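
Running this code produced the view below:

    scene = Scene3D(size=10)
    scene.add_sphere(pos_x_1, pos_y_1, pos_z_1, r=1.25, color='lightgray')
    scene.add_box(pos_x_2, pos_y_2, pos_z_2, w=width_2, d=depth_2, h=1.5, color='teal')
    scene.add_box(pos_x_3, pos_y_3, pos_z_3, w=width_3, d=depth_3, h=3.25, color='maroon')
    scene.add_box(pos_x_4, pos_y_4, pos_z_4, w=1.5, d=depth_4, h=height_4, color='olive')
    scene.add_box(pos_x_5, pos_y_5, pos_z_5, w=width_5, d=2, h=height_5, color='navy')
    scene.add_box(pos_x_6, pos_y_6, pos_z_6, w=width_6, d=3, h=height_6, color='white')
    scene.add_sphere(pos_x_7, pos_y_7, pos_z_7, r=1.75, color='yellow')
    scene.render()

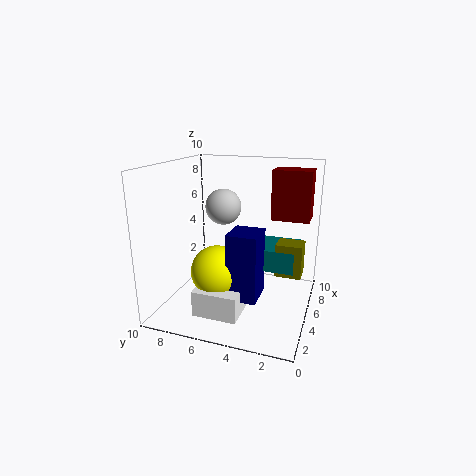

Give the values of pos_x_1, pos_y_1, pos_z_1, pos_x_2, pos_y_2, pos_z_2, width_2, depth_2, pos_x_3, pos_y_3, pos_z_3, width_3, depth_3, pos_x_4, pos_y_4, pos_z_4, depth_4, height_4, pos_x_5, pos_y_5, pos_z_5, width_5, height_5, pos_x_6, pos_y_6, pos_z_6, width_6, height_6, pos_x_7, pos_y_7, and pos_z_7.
pos_x_1 = 5.5
pos_y_1 = 6.25
pos_z_1 = 7
pos_x_2 = 4.5
pos_y_2 = 1
pos_z_2 = 3
width_2 = 3
depth_2 = 3
pos_x_3 = 5
pos_y_3 = 0.25
pos_z_3 = 6.5
width_3 = 1.75
depth_3 = 2.5
pos_x_4 = 4.5
pos_y_4 = 0.5
pos_z_4 = 2.75
depth_4 = 1.75
height_4 = 2.25
pos_x_5 = 2.5
pos_y_5 = 3
pos_z_5 = 1.5
width_5 = 2.25
height_5 = 4.5
pos_x_6 = 1.5
pos_y_6 = 4
pos_z_6 = 0.5
width_6 = 2.25
height_6 = 1.75
pos_x_7 = 3.5
pos_y_7 = 6
pos_z_7 = 3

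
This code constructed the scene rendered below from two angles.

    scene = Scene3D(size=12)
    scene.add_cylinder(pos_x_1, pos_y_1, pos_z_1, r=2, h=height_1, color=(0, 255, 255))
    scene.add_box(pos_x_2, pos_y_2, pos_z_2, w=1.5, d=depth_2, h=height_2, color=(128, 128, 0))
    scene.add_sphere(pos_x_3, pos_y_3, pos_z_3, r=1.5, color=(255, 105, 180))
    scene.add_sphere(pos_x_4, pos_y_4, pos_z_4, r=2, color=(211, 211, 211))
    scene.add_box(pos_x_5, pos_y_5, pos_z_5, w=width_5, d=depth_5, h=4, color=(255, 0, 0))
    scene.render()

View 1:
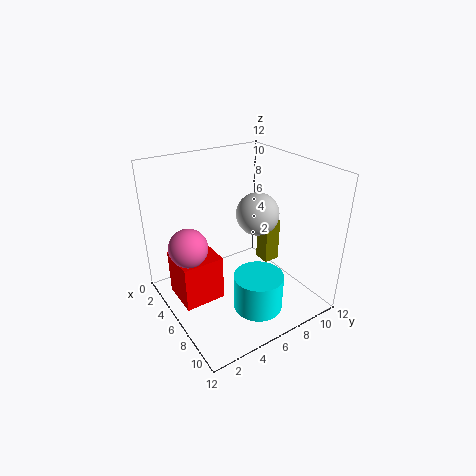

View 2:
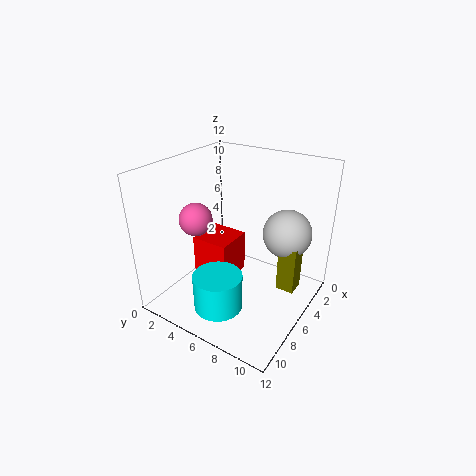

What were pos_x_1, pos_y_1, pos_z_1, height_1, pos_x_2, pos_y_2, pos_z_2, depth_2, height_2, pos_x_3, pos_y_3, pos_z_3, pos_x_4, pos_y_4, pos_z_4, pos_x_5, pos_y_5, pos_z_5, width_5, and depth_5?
pos_x_1 = 9; pos_y_1 = 6; pos_z_1 = 1; height_1 = 3; pos_x_2 = 4; pos_y_2 = 9.5; pos_z_2 = 2; depth_2 = 1.5; height_2 = 4; pos_x_3 = 6; pos_y_3 = 1.5; pos_z_3 = 6.5; pos_x_4 = 4; pos_y_4 = 9.5; pos_z_4 = 6.5; pos_x_5 = 2.5; pos_y_5 = 1; pos_z_5 = 0.5; width_5 = 3.5; depth_5 = 3.5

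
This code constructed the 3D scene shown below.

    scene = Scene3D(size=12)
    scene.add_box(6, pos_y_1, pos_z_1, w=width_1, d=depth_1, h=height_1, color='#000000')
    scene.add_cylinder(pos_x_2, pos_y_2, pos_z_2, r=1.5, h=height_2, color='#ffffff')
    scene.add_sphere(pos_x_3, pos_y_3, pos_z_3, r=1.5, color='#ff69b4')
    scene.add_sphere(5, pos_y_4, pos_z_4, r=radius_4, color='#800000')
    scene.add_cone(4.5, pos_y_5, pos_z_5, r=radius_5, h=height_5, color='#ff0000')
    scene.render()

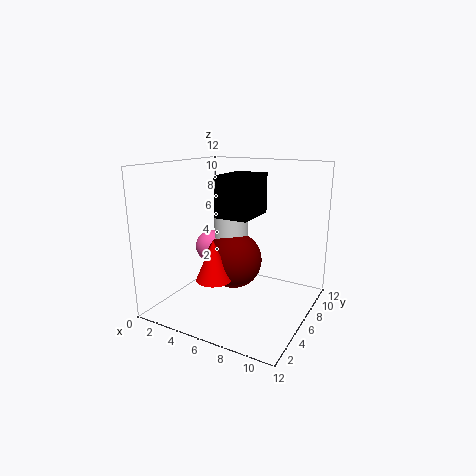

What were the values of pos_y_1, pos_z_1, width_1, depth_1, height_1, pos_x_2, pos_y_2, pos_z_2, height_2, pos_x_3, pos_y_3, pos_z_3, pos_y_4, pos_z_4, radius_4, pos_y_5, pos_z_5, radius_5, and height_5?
pos_y_1 = 2.5; pos_z_1 = 8.5; width_1 = 2.5; depth_1 = 3.5; height_1 = 3; pos_x_2 = 4.5; pos_y_2 = 7.5; pos_z_2 = 5.5; height_2 = 2.5; pos_x_3 = 2; pos_y_3 = 8; pos_z_3 = 4; pos_y_4 = 7; pos_z_4 = 3.5; radius_4 = 2.5; pos_y_5 = 4.5; pos_z_5 = 2.5; radius_5 = 1.5; height_5 = 3.5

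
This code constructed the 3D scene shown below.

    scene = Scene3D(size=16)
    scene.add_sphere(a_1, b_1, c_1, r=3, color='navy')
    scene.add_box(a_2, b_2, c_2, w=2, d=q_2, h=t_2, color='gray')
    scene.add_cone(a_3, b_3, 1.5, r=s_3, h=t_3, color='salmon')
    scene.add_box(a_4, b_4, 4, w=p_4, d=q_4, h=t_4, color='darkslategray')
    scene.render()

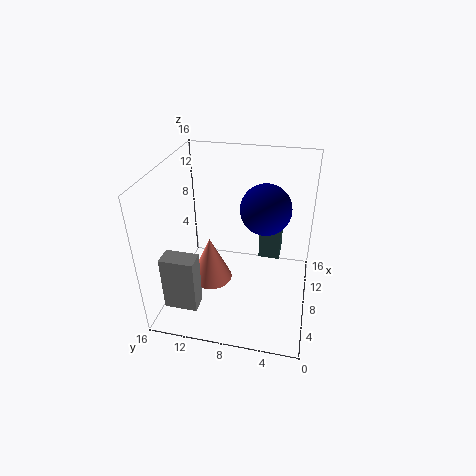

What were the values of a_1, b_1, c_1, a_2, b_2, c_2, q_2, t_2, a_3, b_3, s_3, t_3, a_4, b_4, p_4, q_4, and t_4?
a_1 = 11.5; b_1 = 5.5; c_1 = 10; a_2 = 1.5; b_2 = 11; c_2 = 2.5; q_2 = 3.5; t_2 = 6; a_3 = 8.5; b_3 = 11.5; s_3 = 2.5; t_3 = 5.5; a_4 = 10.5; b_4 = 3.5; p_4 = 3; q_4 = 2.5; t_4 = 5.5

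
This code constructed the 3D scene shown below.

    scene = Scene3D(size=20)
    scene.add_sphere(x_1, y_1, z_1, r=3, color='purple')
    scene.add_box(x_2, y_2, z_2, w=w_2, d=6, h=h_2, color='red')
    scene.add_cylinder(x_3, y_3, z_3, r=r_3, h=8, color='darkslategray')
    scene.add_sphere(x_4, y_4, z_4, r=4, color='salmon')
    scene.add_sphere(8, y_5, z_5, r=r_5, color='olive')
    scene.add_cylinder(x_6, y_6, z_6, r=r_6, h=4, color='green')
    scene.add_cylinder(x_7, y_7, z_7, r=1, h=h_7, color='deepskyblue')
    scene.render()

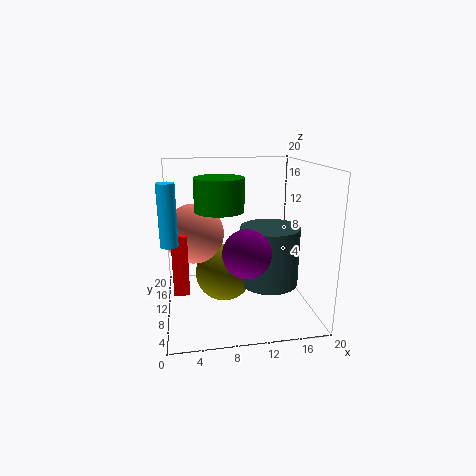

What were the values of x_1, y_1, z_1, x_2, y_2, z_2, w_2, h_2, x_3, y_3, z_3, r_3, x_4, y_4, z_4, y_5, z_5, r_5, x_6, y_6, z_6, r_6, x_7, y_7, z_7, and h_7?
x_1 = 10
y_1 = 4
z_1 = 10
x_2 = 1
y_2 = 6
z_2 = 4
w_2 = 2
h_2 = 8
x_3 = 14
y_3 = 8
z_3 = 4
r_3 = 4
x_4 = 4
y_4 = 10
z_4 = 11
y_5 = 10
z_5 = 5
r_5 = 4
x_6 = 7
y_6 = 6
z_6 = 15
r_6 = 3
x_7 = 1
y_7 = 3
z_7 = 12
h_7 = 7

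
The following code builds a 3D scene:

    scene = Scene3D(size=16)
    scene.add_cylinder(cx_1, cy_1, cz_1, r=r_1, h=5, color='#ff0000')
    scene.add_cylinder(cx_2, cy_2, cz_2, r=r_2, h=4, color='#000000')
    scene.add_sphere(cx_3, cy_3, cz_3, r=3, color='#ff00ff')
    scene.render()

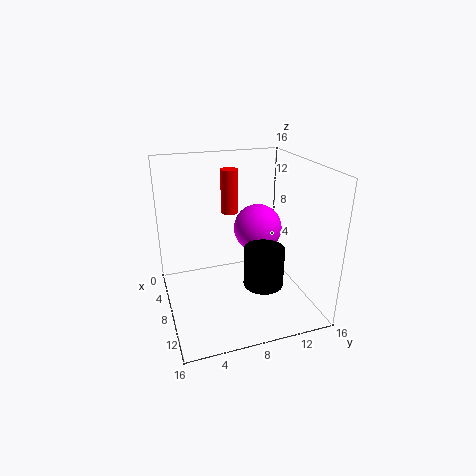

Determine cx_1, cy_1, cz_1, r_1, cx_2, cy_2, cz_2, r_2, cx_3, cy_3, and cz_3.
cx_1 = 5; cy_1 = 8; cz_1 = 10; r_1 = 1; cx_2 = 13; cy_2 = 9; cz_2 = 5; r_2 = 2; cx_3 = 4; cy_3 = 12; cz_3 = 7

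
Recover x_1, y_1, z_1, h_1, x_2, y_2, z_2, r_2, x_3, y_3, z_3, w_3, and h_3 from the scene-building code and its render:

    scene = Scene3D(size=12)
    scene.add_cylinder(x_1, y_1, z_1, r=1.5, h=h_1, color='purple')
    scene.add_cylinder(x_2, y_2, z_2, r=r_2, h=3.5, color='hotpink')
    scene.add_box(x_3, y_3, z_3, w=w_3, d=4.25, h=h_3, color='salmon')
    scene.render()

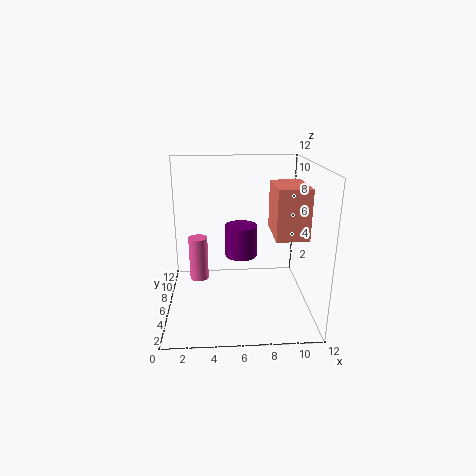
x_1 = 6.5; y_1 = 9.25; z_1 = 3; h_1 = 3; x_2 = 2.75; y_2 = 5; z_2 = 3; r_2 = 0.75; x_3 = 9; y_3 = 4.75; z_3 = 6; w_3 = 2.75; h_3 = 4.25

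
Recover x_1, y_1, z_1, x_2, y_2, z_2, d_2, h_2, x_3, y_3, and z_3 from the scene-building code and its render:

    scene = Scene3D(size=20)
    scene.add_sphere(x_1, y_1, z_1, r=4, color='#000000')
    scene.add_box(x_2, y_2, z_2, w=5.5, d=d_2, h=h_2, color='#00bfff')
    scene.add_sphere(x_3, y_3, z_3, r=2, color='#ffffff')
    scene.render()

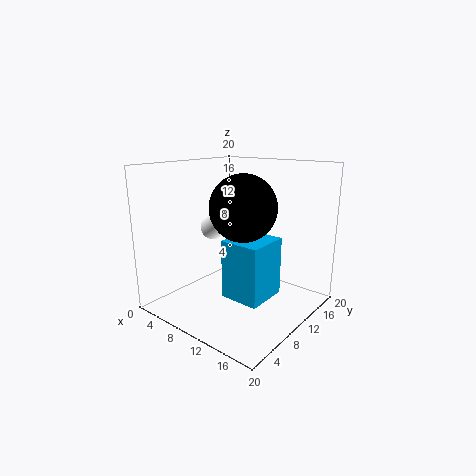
x_1 = 14; y_1 = 6; z_1 = 15.5; x_2 = 10; y_2 = 6.5; z_2 = 2.5; d_2 = 6; h_2 = 8; x_3 = 3.5; y_3 = 12; z_3 = 10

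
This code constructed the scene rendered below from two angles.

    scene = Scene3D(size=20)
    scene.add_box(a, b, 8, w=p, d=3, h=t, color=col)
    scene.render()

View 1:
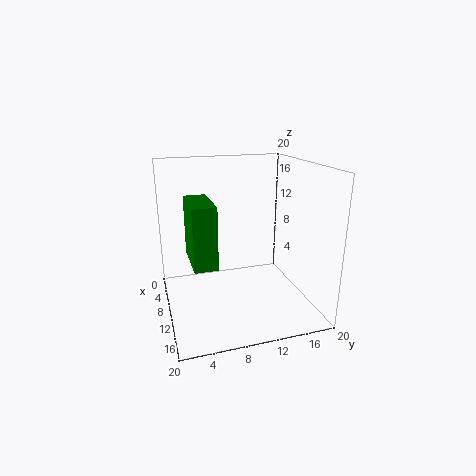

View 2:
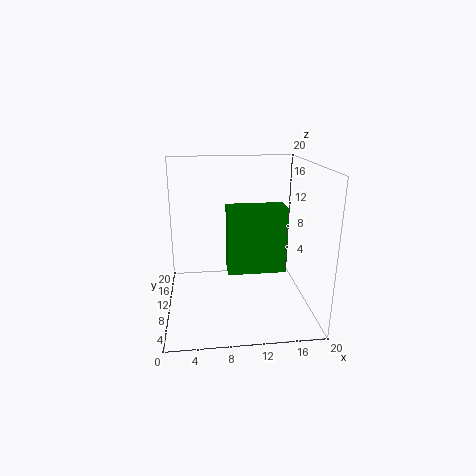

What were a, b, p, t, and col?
a = 8; b = 3; p = 7; t = 8; col = 'green'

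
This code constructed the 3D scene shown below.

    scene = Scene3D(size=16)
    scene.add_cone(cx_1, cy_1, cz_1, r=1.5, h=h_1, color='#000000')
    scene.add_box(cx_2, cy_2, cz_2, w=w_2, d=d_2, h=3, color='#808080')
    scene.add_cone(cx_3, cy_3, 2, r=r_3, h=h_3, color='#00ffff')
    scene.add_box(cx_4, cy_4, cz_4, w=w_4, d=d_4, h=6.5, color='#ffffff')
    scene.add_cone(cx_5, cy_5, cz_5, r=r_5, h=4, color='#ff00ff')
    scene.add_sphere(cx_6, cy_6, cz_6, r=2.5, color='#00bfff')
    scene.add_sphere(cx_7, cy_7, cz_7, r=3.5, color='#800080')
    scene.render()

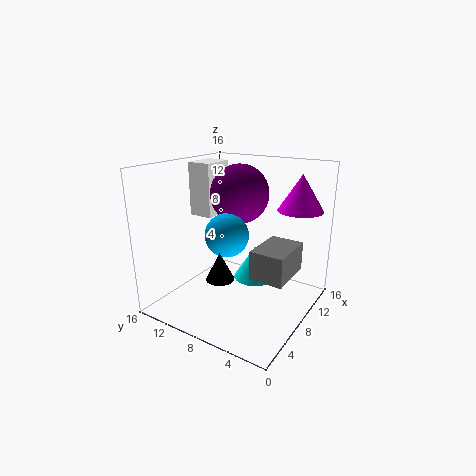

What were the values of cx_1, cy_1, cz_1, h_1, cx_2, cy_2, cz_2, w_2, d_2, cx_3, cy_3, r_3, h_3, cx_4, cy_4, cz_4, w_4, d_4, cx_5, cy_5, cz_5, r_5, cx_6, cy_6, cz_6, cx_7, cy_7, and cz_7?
cx_1 = 4.5, cy_1 = 8, cz_1 = 4.5, h_1 = 3, cx_2 = 4.5, cy_2 = 1, cz_2 = 5.5, w_2 = 5, d_2 = 3.5, cx_3 = 11, cy_3 = 7.5, r_3 = 2.5, h_3 = 4, cx_4 = 9.5, cy_4 = 13, cz_4 = 9, w_4 = 4, d_4 = 3, cx_5 = 12, cy_5 = 2.5, cz_5 = 11, r_5 = 2.5, cx_6 = 8, cy_6 = 9.5, cz_6 = 8, cx_7 = 11.5, cy_7 = 10, cz_7 = 12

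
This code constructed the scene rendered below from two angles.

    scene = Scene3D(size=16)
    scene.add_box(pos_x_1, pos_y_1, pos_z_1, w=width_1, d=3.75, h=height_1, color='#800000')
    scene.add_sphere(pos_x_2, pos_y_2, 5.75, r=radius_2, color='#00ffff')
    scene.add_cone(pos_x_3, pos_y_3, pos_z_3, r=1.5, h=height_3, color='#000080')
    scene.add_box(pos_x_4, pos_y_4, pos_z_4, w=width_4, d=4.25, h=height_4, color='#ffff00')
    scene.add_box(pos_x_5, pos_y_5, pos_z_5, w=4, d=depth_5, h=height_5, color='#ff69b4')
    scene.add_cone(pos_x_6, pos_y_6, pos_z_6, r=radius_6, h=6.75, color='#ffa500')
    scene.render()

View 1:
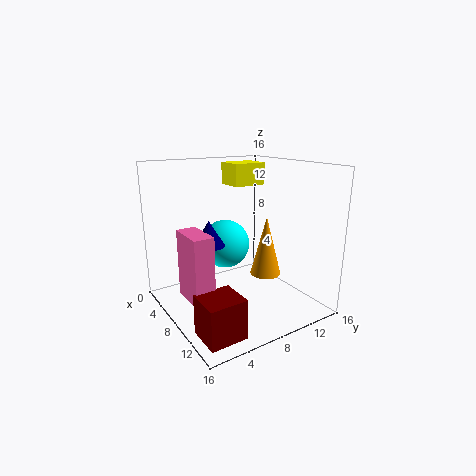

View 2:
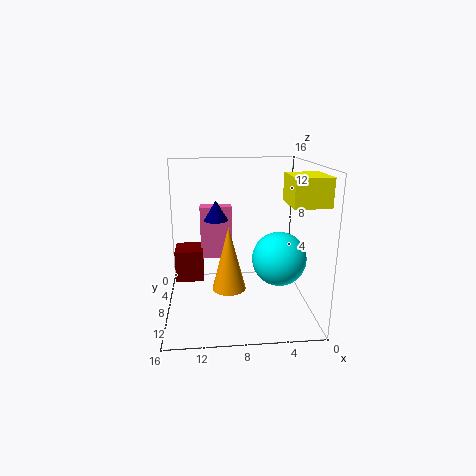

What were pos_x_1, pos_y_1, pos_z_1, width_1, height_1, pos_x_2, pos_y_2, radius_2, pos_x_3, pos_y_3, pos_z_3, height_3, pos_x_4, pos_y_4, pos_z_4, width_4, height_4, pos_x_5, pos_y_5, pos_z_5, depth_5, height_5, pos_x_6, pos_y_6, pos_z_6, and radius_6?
pos_x_1 = 12
pos_y_1 = 0.5
pos_z_1 = 1
width_1 = 3.5
height_1 = 4
pos_x_2 = 3.5
pos_y_2 = 9
radius_2 = 3
pos_x_3 = 10.25
pos_y_3 = 3.25
pos_z_3 = 8.75
height_3 = 2.5
pos_x_4 = 0.25
pos_y_4 = 10.5
pos_z_4 = 12.75
width_4 = 3.5
height_4 = 2.75
pos_x_5 = 8.25
pos_y_5 = 0.75
pos_z_5 = 3.5
depth_5 = 2
height_5 = 6.75
pos_x_6 = 9.25
pos_y_6 = 11
pos_z_6 = 3.5
radius_6 = 1.75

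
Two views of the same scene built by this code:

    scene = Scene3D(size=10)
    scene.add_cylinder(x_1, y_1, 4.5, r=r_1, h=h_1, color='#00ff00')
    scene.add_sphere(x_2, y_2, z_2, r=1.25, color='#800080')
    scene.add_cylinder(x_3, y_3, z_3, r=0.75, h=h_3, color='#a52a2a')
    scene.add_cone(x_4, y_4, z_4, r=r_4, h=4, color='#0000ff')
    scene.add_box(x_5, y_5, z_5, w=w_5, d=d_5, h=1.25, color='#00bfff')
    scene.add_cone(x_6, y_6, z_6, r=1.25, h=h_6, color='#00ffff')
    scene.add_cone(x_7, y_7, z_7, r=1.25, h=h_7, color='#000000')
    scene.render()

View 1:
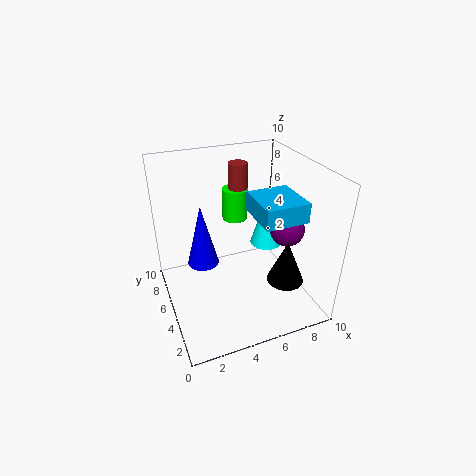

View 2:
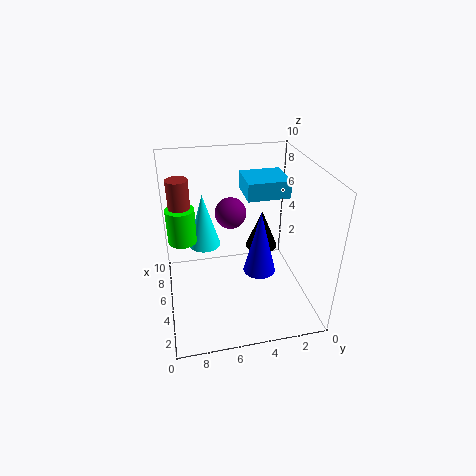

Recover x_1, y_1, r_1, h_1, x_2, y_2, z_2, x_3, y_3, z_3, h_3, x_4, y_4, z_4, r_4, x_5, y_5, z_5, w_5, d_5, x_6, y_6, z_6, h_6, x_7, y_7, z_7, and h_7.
x_1 = 6.25, y_1 = 8.75, r_1 = 1, h_1 = 2.5, x_2 = 8.75, y_2 = 4.75, z_2 = 5, x_3 = 6.5, y_3 = 8.75, z_3 = 4.5, h_3 = 4.5, x_4 = 2.25, y_4 = 4.25, z_4 = 4.25, r_4 = 1, x_5 = 5.25, y_5 = 1.25, z_5 = 7.5, w_5 = 2.75, d_5 = 3, x_6 = 8.25, y_6 = 7, z_6 = 2.75, h_6 = 4.25, x_7 = 7.5, y_7 = 2.5, z_7 = 2.5, h_7 = 3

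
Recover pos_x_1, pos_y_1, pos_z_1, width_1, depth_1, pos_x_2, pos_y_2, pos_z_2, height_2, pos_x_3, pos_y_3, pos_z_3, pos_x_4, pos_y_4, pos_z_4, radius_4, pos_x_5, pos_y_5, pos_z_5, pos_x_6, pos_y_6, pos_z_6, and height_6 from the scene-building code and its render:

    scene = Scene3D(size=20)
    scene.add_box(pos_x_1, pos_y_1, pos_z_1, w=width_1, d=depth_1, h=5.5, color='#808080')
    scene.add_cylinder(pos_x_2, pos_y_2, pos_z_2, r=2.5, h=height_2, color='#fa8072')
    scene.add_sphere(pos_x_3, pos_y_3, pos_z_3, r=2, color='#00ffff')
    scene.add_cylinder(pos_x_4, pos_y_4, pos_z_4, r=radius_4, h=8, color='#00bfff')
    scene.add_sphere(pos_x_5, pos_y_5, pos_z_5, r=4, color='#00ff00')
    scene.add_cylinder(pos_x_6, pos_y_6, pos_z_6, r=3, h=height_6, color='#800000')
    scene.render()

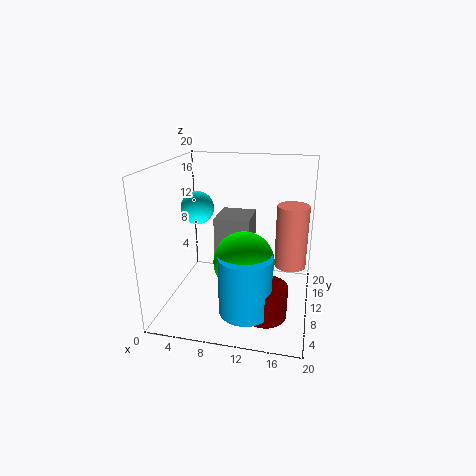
pos_x_1 = 6.5; pos_y_1 = 10; pos_z_1 = 7; width_1 = 5; depth_1 = 5.5; pos_x_2 = 17; pos_y_2 = 17; pos_z_2 = 3; height_2 = 10; pos_x_3 = 6; pos_y_3 = 5.5; pos_z_3 = 15.5; pos_x_4 = 12; pos_y_4 = 5.5; pos_z_4 = 1.5; radius_4 = 3.5; pos_x_5 = 11.5; pos_y_5 = 7; pos_z_5 = 8; pos_x_6 = 14.5; pos_y_6 = 6.5; pos_z_6 = 0.5; height_6 = 4.5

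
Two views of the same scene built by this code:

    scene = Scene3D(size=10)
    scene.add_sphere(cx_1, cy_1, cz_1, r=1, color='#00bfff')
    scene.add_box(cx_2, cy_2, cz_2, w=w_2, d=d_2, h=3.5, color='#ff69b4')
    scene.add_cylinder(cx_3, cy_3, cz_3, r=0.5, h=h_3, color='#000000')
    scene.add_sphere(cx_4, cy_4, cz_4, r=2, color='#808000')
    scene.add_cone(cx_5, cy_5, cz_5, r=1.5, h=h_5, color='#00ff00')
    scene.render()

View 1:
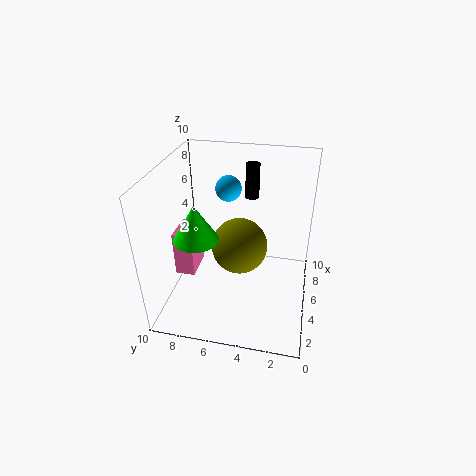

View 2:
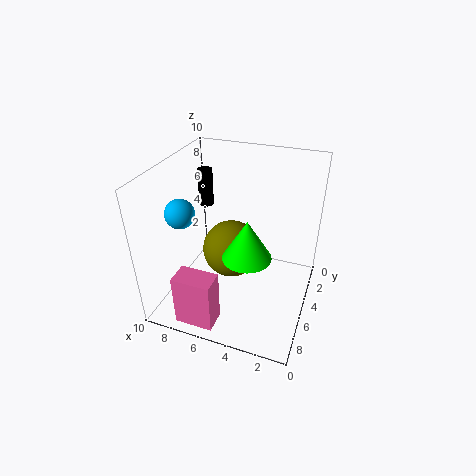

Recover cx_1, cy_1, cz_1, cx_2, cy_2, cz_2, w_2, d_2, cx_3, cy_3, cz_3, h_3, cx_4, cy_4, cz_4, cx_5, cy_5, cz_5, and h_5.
cx_1 = 8.5; cy_1 = 6.5; cz_1 = 7; cx_2 = 5; cy_2 = 8.5; cz_2 = 1; w_2 = 2.5; d_2 = 1.5; cx_3 = 7.5; cy_3 = 4.5; cz_3 = 7; h_3 = 2.5; cx_4 = 5.5; cy_4 = 5; cz_4 = 4; cx_5 = 3.5; cy_5 = 7.5; cz_5 = 5.5; h_5 = 2.5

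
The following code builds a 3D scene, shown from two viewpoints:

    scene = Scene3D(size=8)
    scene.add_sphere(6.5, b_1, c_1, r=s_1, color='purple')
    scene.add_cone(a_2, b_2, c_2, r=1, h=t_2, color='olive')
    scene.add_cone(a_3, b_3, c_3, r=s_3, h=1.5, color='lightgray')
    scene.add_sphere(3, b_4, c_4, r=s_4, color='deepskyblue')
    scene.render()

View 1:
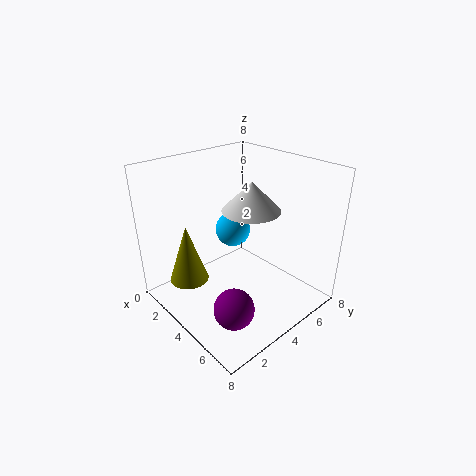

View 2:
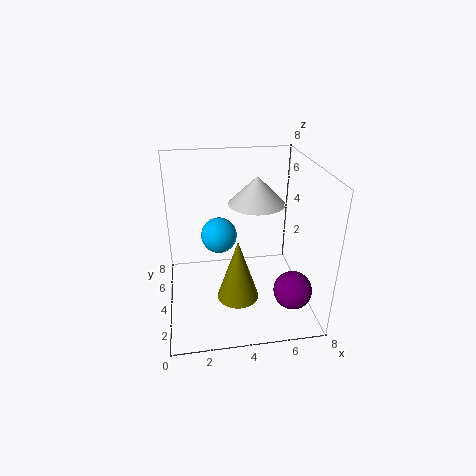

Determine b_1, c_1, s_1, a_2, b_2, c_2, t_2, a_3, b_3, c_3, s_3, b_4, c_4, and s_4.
b_1 = 1.5; c_1 = 2; s_1 = 1; a_2 = 3.5; b_2 = 1; c_2 = 2.5; t_2 = 3; a_3 = 5; b_3 = 4; c_3 = 6; s_3 = 1.5; b_4 = 4.5; c_4 = 4; s_4 = 1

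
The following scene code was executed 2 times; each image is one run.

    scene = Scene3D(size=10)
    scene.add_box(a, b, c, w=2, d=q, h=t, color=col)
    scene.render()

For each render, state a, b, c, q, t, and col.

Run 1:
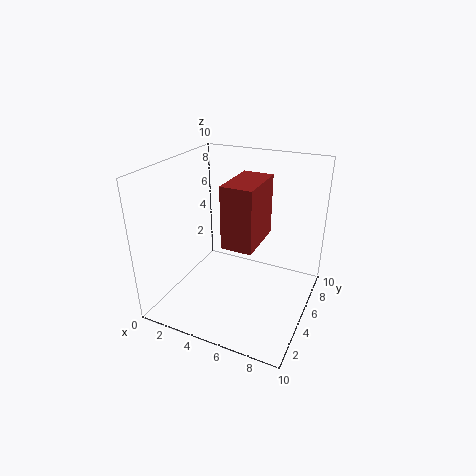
a = 5, b = 2.5, c = 5.5, q = 3.5, t = 4, col = 'brown'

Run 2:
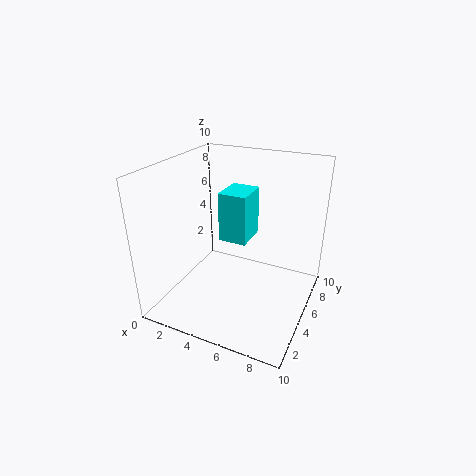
a = 3.5, b = 5, c = 4.5, q = 2.5, t = 3.5, col = 'cyan'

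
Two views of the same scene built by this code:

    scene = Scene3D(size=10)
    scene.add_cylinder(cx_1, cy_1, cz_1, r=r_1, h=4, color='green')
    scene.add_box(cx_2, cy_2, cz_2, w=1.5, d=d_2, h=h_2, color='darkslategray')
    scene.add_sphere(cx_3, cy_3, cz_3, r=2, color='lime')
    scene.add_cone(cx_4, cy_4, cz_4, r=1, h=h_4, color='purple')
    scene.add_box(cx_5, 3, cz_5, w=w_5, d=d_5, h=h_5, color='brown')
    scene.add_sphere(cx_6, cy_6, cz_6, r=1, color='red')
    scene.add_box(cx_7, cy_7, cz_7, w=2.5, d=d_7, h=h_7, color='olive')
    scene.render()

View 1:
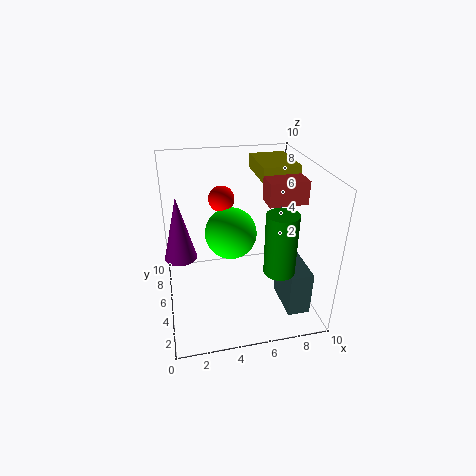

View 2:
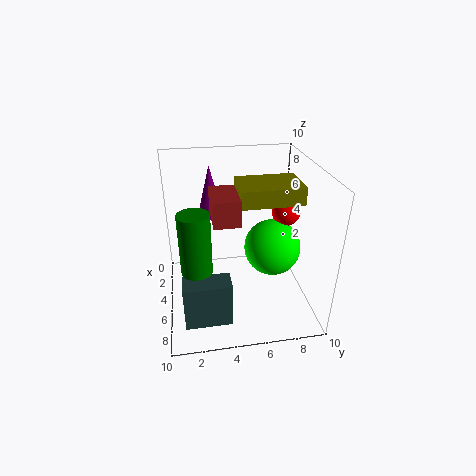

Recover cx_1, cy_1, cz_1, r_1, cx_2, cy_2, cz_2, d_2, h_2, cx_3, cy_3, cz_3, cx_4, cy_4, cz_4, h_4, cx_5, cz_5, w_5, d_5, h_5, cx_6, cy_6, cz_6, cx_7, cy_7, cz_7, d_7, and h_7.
cx_1 = 7; cy_1 = 2; cz_1 = 4; r_1 = 1; cx_2 = 7.5; cy_2 = 1; cz_2 = 1; d_2 = 3; h_2 = 3; cx_3 = 5; cy_3 = 7.5; cz_3 = 4; cx_4 = 1; cy_4 = 3.5; cz_4 = 5; h_4 = 4; cx_5 = 6.5; cz_5 = 8; w_5 = 2.5; d_5 = 1.5; h_5 = 1.5; cx_6 = 4.5; cy_6 = 8.5; cz_6 = 6.5; cx_7 = 6.5; cy_7 = 4.5; cz_7 = 9; d_7 = 3.5; h_7 = 1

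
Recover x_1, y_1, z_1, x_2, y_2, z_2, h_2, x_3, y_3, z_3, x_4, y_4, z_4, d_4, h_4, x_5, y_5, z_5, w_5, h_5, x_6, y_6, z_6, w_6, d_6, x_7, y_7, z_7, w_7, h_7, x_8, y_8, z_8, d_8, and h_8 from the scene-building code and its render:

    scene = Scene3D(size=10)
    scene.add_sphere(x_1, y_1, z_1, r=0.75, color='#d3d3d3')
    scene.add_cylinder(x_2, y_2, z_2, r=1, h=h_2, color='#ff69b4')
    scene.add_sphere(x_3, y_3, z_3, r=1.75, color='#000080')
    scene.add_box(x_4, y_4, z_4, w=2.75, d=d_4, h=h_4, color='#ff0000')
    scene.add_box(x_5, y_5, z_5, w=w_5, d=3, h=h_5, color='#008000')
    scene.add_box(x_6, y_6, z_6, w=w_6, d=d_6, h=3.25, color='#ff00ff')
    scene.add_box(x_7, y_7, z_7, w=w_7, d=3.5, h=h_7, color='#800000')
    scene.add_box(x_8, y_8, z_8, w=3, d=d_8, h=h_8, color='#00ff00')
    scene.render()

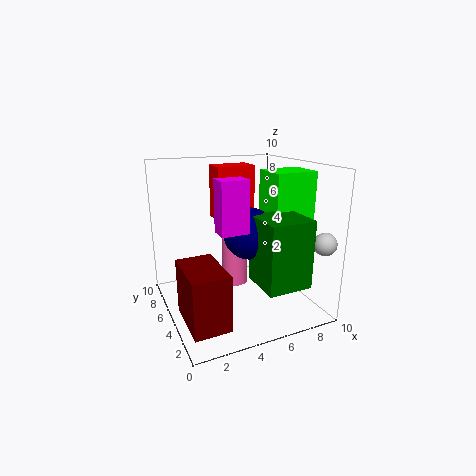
x_1 = 9.25
y_1 = 1
z_1 = 5.25
x_2 = 5.75
y_2 = 7.25
z_2 = 0.5
h_2 = 3.75
x_3 = 5.5
y_3 = 4.25
z_3 = 5.5
x_4 = 4
y_4 = 6
z_4 = 6
d_4 = 1.75
h_4 = 3.75
x_5 = 5.25
y_5 = 0.75
z_5 = 2.5
w_5 = 3
h_5 = 4.5
x_6 = 2.75
y_6 = 2.25
z_6 = 6.25
w_6 = 1.75
d_6 = 1.25
x_7 = 0.25
y_7 = 0.25
z_7 = 1.25
w_7 = 2.25
h_7 = 3.5
x_8 = 7
y_8 = 3.25
z_8 = 5.25
d_8 = 2.5
h_8 = 4.25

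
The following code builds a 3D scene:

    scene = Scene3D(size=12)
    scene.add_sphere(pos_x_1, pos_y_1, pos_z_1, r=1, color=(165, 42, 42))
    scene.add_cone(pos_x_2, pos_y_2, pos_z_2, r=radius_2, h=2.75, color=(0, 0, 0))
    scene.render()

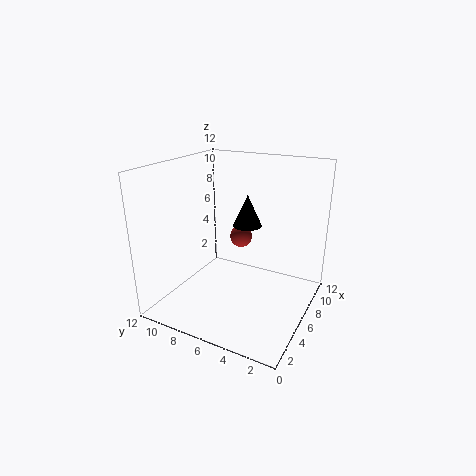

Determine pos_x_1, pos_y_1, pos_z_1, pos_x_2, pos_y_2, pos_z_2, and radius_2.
pos_x_1 = 8.5; pos_y_1 = 7; pos_z_1 = 5; pos_x_2 = 7.75; pos_y_2 = 6; pos_z_2 = 6.5; radius_2 = 1.25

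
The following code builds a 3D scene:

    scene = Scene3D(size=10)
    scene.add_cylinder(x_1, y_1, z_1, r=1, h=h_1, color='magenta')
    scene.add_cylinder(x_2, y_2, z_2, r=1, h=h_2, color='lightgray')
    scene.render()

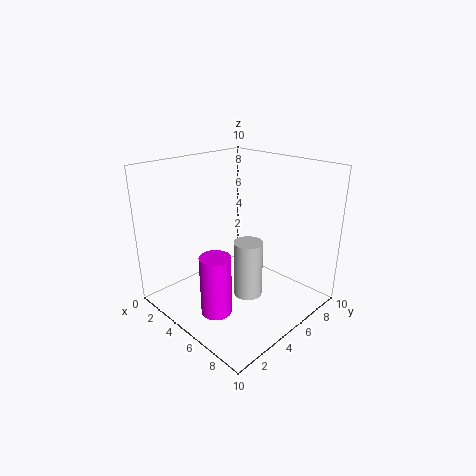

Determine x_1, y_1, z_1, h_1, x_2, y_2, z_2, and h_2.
x_1 = 6
y_1 = 2
z_1 = 1
h_1 = 4
x_2 = 6
y_2 = 5
z_2 = 1
h_2 = 4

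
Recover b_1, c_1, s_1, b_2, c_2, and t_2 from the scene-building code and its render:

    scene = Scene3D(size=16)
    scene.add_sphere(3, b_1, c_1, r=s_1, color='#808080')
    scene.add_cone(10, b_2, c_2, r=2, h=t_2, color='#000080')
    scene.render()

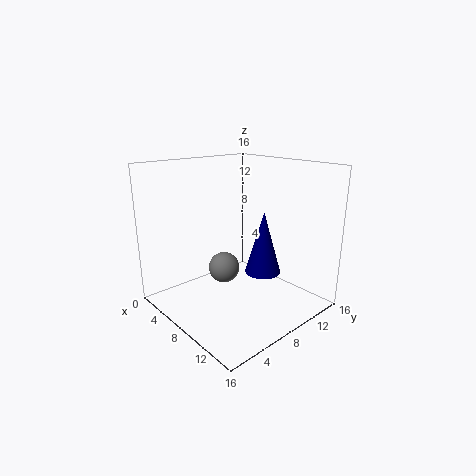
b_1 = 10; c_1 = 2; s_1 = 2; b_2 = 10; c_2 = 4; t_2 = 7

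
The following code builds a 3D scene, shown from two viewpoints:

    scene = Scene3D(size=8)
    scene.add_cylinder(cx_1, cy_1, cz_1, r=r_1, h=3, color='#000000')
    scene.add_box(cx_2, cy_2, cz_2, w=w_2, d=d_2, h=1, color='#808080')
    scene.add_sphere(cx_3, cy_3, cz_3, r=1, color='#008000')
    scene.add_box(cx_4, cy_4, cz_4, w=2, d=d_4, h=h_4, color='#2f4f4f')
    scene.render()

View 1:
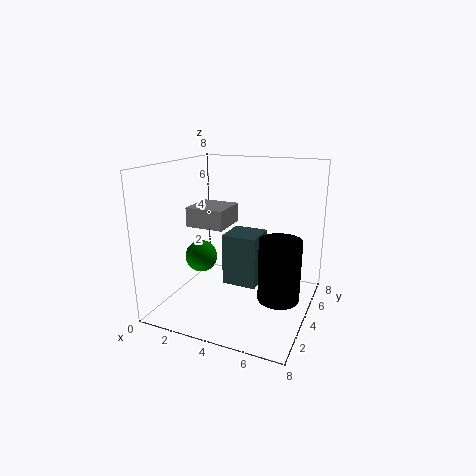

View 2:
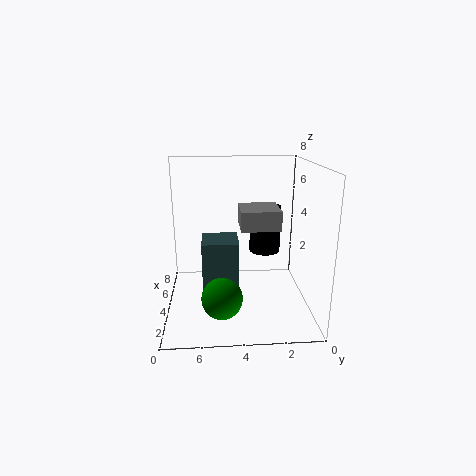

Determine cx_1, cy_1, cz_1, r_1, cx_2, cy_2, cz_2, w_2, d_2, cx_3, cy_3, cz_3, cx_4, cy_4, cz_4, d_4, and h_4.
cx_1 = 7; cy_1 = 2; cz_1 = 2; r_1 = 1; cx_2 = 2; cy_2 = 2; cz_2 = 5; w_2 = 2; d_2 = 2; cx_3 = 1; cy_3 = 5; cz_3 = 2; cx_4 = 3; cy_4 = 4; cz_4 = 1; d_4 = 2; h_4 = 3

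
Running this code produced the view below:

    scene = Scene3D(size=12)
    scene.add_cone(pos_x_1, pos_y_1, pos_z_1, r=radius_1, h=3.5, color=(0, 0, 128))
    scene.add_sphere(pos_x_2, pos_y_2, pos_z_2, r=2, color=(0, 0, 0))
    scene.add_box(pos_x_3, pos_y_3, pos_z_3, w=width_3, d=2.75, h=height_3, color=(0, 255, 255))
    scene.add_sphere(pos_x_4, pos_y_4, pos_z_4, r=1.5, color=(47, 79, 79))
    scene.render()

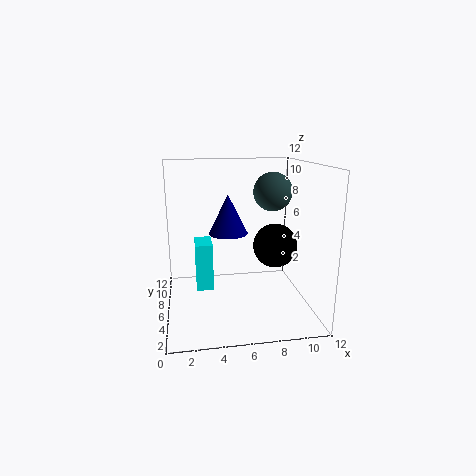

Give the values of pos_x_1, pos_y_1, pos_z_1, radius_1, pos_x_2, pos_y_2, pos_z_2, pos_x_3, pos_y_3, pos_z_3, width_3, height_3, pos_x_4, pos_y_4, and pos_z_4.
pos_x_1 = 5.5; pos_y_1 = 8.25; pos_z_1 = 5.75; radius_1 = 1.75; pos_x_2 = 9.75; pos_y_2 = 7.75; pos_z_2 = 4.5; pos_x_3 = 2.5; pos_y_3 = 7.25; pos_z_3 = 0.75; width_3 = 1.5; height_3 = 4.25; pos_x_4 = 8.5; pos_y_4 = 4.75; pos_z_4 = 10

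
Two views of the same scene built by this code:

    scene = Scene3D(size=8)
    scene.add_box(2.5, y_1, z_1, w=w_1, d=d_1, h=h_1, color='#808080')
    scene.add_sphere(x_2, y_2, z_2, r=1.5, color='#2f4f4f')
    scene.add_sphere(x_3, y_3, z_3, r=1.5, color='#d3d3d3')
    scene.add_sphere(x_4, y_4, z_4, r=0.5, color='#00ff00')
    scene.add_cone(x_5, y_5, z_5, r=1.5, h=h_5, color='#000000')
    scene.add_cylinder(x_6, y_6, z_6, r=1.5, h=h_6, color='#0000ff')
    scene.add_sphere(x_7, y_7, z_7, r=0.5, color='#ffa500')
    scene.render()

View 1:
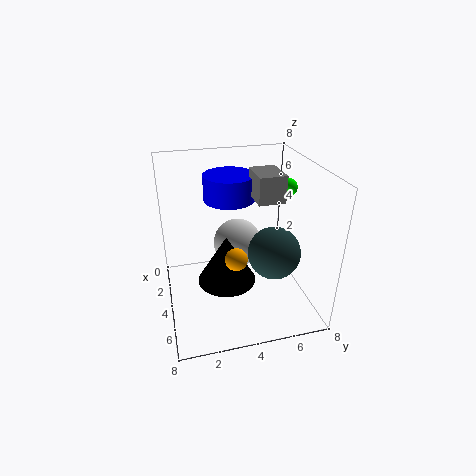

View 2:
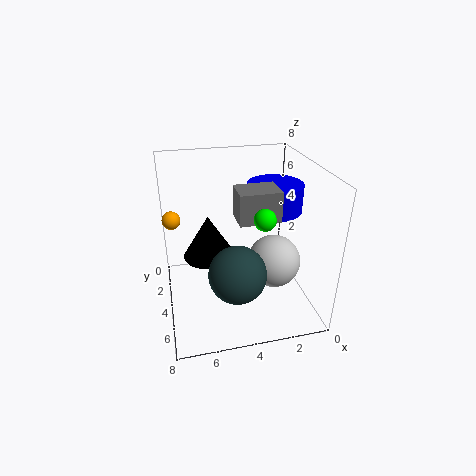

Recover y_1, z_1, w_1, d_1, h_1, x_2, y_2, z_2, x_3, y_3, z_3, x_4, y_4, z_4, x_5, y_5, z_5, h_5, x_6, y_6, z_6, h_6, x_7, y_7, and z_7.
y_1 = 5, z_1 = 6, w_1 = 2, d_1 = 1.5, h_1 = 1.5, x_2 = 4.5, y_2 = 6, z_2 = 3, x_3 = 2, y_3 = 4.5, z_3 = 2.5, x_4 = 3.5, y_4 = 7, z_4 = 6.5, x_5 = 5.5, y_5 = 3, z_5 = 2.5, h_5 = 2.5, x_6 = 2, y_6 = 4, z_6 = 5.5, h_6 = 1.5, x_7 = 7.5, y_7 = 3, z_7 = 5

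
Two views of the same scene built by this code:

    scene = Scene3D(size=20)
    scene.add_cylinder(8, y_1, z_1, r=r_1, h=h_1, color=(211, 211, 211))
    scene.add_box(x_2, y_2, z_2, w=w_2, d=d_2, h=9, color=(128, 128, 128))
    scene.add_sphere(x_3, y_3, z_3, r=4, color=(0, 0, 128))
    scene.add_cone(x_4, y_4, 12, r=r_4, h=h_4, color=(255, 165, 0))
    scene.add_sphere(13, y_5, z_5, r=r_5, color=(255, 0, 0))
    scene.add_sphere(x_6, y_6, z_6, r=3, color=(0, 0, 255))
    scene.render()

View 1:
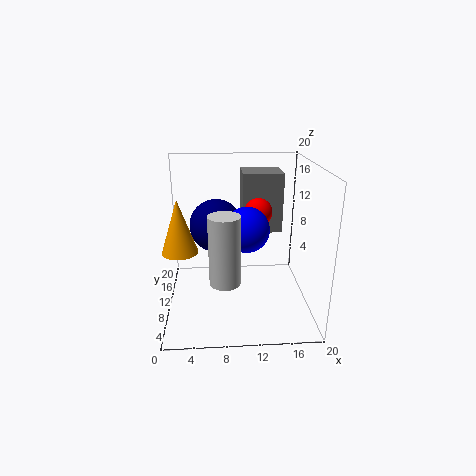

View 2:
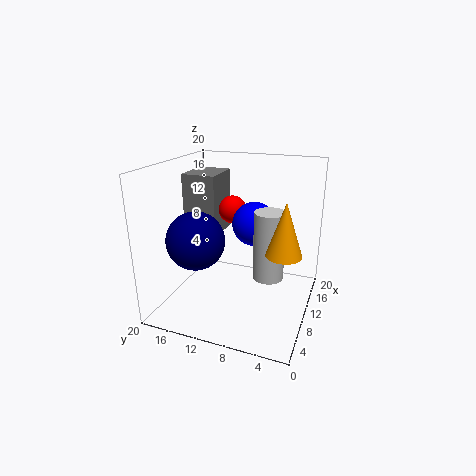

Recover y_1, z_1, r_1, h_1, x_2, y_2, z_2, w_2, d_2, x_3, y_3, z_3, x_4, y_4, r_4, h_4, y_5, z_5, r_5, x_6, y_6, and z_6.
y_1 = 5; z_1 = 6; r_1 = 2; h_1 = 9; x_2 = 11; y_2 = 14; z_2 = 9; w_2 = 6; d_2 = 5; x_3 = 7; y_3 = 15; z_3 = 10; x_4 = 3; y_4 = 2; r_4 = 2; h_4 = 6; y_5 = 12; z_5 = 13; r_5 = 2; x_6 = 11; y_6 = 8; z_6 = 12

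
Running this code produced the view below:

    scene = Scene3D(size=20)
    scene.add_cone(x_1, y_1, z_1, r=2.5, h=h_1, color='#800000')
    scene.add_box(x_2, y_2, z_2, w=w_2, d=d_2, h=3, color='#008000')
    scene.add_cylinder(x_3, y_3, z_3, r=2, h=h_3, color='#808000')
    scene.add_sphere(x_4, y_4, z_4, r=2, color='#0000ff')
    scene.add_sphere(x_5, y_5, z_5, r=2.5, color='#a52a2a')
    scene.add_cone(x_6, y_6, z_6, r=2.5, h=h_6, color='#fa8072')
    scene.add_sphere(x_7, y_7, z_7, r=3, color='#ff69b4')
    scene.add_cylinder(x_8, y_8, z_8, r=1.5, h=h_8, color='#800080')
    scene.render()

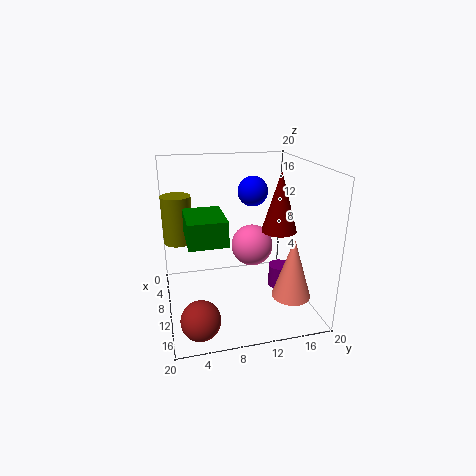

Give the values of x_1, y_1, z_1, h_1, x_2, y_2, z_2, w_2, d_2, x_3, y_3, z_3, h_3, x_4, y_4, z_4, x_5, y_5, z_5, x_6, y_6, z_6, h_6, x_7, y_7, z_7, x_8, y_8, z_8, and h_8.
x_1 = 10, y_1 = 16, z_1 = 10.5, h_1 = 8.5, x_2 = 12, y_2 = 2.5, z_2 = 12.5, w_2 = 6, d_2 = 4.5, x_3 = 8, y_3 = 2, z_3 = 9.5, h_3 = 6.5, x_4 = 10, y_4 = 12, z_4 = 16.5, x_5 = 17, y_5 = 3.5, z_5 = 2.5, x_6 = 16.5, y_6 = 15.5, z_6 = 4, h_6 = 8, x_7 = 8.5, y_7 = 12.5, z_7 = 8, x_8 = 13.5, y_8 = 15, z_8 = 4, h_8 = 3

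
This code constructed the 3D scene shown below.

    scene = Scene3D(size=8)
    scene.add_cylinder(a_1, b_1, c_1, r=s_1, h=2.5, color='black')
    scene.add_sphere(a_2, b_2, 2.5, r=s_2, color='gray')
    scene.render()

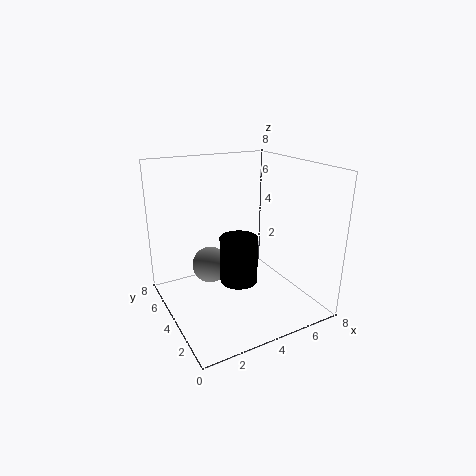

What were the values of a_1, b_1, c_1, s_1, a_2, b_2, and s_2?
a_1 = 3.5
b_1 = 3
c_1 = 2
s_1 = 1
a_2 = 2.5
b_2 = 4.5
s_2 = 1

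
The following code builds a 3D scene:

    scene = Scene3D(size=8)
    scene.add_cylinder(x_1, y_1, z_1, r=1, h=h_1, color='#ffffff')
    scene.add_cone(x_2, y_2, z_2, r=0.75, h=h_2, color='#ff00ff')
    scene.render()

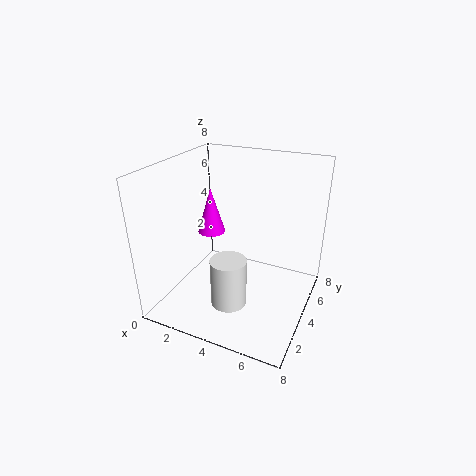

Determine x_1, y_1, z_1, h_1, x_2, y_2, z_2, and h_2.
x_1 = 4
y_1 = 2.75
z_1 = 0.5
h_1 = 2.75
x_2 = 2.5
y_2 = 3.75
z_2 = 4.25
h_2 = 2.5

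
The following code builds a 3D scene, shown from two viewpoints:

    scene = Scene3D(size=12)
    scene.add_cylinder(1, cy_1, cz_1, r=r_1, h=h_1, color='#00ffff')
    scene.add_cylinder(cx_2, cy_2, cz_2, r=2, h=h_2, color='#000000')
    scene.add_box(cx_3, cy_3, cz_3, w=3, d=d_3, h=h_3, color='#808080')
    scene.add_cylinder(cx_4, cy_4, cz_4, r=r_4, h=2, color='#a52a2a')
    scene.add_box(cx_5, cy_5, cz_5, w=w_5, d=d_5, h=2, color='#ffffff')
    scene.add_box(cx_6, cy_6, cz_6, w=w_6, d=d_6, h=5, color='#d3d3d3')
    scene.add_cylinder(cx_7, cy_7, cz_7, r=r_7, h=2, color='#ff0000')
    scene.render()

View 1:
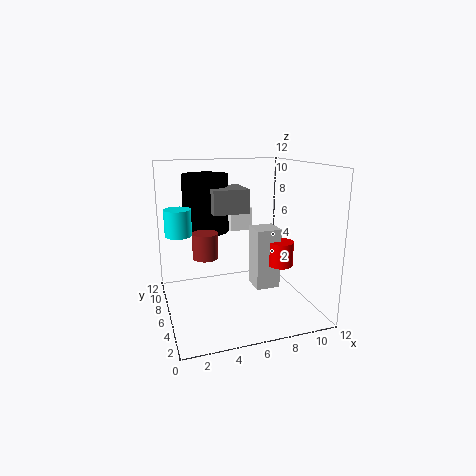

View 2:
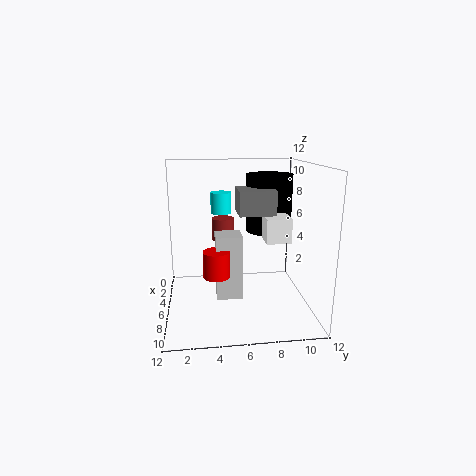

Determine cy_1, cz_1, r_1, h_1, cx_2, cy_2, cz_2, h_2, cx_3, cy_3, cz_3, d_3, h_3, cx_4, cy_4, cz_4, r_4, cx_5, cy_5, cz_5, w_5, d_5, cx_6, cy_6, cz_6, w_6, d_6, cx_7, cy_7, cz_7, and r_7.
cy_1 = 5
cz_1 = 7
r_1 = 1
h_1 = 2
cx_2 = 4
cy_2 = 9
cz_2 = 6
h_2 = 5
cx_3 = 4
cy_3 = 6
cz_3 = 8
d_3 = 3
h_3 = 2
cx_4 = 3
cy_4 = 5
cz_4 = 5
r_4 = 1
cx_5 = 6
cy_5 = 8
cz_5 = 6
w_5 = 2
d_5 = 2
cx_6 = 7
cy_6 = 4
cz_6 = 2
w_6 = 2
d_6 = 2
cx_7 = 9
cy_7 = 4
cz_7 = 4
r_7 = 1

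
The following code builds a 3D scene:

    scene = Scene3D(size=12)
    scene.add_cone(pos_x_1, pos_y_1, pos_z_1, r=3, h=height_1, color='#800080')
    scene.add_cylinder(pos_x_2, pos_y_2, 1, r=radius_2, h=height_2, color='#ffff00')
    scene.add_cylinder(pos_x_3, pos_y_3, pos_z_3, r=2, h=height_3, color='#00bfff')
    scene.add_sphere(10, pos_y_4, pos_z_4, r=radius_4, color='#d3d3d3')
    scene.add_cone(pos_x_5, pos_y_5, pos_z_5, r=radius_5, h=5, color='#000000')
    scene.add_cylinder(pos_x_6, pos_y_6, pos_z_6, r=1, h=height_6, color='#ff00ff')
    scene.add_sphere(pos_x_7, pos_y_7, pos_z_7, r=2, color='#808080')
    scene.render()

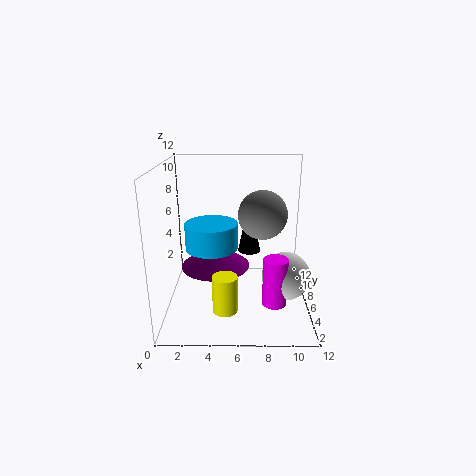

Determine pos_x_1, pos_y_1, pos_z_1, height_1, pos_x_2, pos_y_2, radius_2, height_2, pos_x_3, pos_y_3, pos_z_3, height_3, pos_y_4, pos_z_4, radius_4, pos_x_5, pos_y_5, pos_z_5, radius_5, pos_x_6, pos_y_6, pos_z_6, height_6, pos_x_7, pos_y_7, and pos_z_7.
pos_x_1 = 4, pos_y_1 = 7, pos_z_1 = 3, height_1 = 2, pos_x_2 = 5, pos_y_2 = 3, radius_2 = 1, height_2 = 3, pos_x_3 = 4, pos_y_3 = 4, pos_z_3 = 6, height_3 = 2, pos_y_4 = 5, pos_z_4 = 3, radius_4 = 2, pos_x_5 = 7, pos_y_5 = 8, pos_z_5 = 4, radius_5 = 1, pos_x_6 = 9, pos_y_6 = 4, pos_z_6 = 1, height_6 = 4, pos_x_7 = 8, pos_y_7 = 6, pos_z_7 = 8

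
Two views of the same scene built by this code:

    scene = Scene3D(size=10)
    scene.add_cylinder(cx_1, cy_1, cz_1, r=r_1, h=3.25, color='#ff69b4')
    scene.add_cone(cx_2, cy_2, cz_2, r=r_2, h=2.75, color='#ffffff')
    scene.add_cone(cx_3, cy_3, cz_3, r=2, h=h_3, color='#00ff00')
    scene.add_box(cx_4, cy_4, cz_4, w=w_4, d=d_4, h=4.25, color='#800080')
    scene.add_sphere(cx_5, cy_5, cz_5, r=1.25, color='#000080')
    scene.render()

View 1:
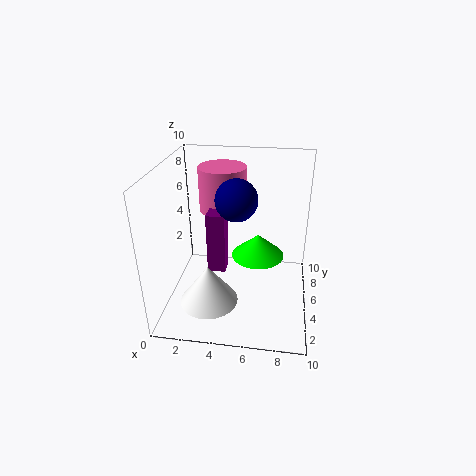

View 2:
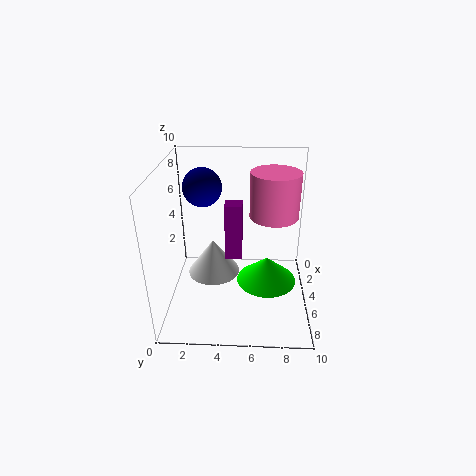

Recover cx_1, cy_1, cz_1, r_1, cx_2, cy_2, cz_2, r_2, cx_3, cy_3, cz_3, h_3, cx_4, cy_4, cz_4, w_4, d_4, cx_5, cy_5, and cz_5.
cx_1 = 3.5, cy_1 = 7.5, cz_1 = 6, r_1 = 1.75, cx_2 = 3.25, cy_2 = 3, cz_2 = 1, r_2 = 2, cx_3 = 6.25, cy_3 = 7, cz_3 = 2.5, h_3 = 1.75, cx_4 = 3, cy_4 = 4, cz_4 = 2.75, w_4 = 1.25, d_4 = 1.25, cx_5 = 5.25, cy_5 = 2.75, cz_5 = 8.75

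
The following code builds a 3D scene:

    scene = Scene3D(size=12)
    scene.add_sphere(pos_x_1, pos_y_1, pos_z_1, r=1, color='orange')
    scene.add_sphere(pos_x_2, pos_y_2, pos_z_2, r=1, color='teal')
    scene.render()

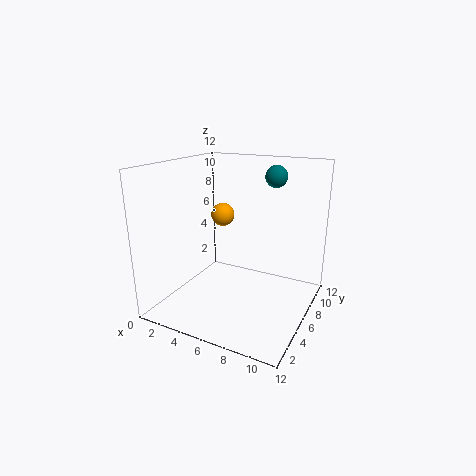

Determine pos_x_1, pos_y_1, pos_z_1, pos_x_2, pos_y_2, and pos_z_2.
pos_x_1 = 4; pos_y_1 = 7; pos_z_1 = 7.5; pos_x_2 = 7.5; pos_y_2 = 10.5; pos_z_2 = 10.5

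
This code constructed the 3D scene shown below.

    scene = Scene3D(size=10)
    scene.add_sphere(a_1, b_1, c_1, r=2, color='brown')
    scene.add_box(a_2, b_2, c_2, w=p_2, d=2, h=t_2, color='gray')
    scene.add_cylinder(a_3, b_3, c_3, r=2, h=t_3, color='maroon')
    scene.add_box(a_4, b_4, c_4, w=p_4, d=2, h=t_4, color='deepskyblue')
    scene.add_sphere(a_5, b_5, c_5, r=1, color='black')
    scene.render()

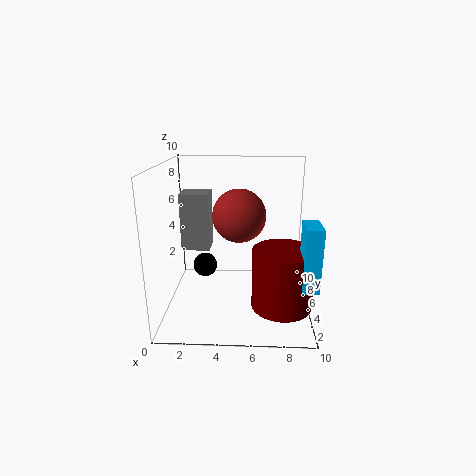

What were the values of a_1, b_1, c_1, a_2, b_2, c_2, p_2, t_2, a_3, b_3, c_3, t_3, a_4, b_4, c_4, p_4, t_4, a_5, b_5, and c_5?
a_1 = 5, b_1 = 7, c_1 = 6, a_2 = 1, b_2 = 5, c_2 = 4, p_2 = 2, t_2 = 4, a_3 = 8, b_3 = 3, c_3 = 1, t_3 = 4, a_4 = 9, b_4 = 1, c_4 = 3, p_4 = 1, t_4 = 4, a_5 = 2, b_5 = 9, c_5 = 1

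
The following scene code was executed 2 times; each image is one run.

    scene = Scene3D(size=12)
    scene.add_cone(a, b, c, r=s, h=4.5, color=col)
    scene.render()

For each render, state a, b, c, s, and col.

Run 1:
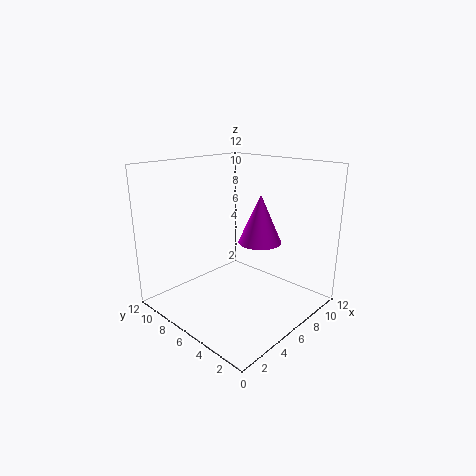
a = 9.5; b = 6.5; c = 4.5; s = 2; col = 'magenta'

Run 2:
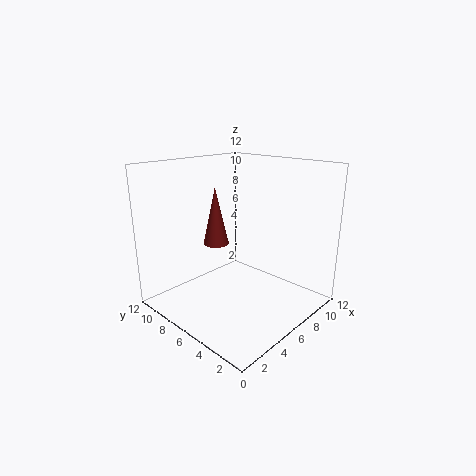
a = 4; b = 6.5; c = 6; s = 1; col = 'brown'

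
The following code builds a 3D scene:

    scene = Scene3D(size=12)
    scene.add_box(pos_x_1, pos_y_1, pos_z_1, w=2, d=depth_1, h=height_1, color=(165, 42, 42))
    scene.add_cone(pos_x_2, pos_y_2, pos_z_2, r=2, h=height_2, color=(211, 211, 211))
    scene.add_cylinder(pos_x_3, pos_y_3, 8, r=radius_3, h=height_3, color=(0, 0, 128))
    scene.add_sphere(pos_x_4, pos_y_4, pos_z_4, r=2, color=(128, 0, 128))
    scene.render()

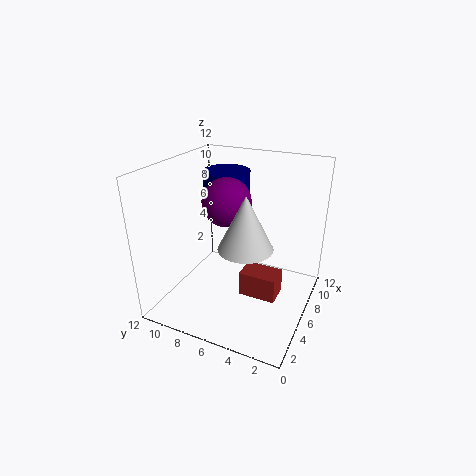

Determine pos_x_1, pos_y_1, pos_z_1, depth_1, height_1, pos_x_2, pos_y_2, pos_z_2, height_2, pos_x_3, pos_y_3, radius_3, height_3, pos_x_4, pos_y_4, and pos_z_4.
pos_x_1 = 4, pos_y_1 = 2, pos_z_1 = 2, depth_1 = 3, height_1 = 2, pos_x_2 = 3, pos_y_2 = 4, pos_z_2 = 7, height_2 = 4, pos_x_3 = 8, pos_y_3 = 8, radius_3 = 2, height_3 = 3, pos_x_4 = 6, pos_y_4 = 7, pos_z_4 = 9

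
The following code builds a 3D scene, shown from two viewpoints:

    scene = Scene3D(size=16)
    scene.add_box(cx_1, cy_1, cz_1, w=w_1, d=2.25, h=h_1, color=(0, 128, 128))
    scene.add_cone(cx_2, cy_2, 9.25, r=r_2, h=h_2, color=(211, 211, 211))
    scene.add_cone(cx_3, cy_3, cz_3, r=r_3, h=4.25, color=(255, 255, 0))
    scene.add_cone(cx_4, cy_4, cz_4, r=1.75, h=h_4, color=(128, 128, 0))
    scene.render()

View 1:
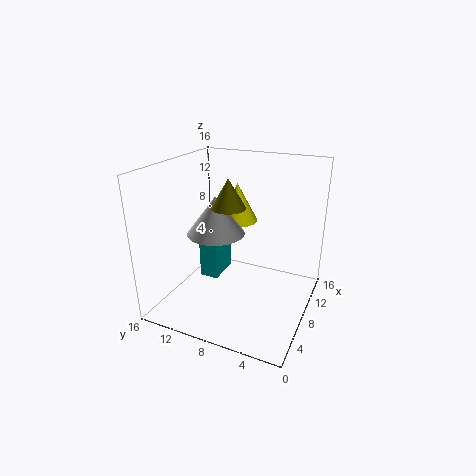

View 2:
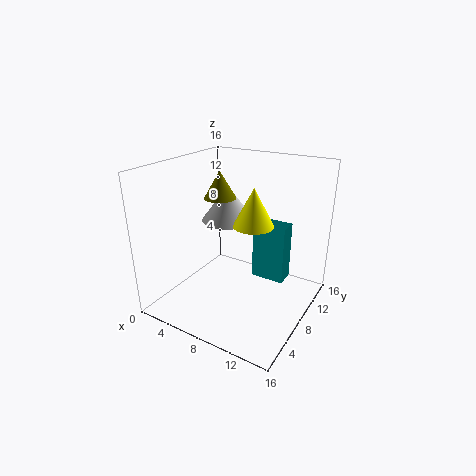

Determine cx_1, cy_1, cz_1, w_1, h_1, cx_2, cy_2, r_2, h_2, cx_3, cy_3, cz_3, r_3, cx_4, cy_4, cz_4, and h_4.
cx_1 = 8.25
cy_1 = 11
cz_1 = 1.75
w_1 = 4
h_1 = 7
cx_2 = 5.75
cy_2 = 9.5
r_2 = 3
h_2 = 4
cx_3 = 9.5
cy_3 = 8.75
cz_3 = 9.5
r_3 = 2.25
cx_4 = 5.75
cy_4 = 8
cz_4 = 12.25
h_4 = 3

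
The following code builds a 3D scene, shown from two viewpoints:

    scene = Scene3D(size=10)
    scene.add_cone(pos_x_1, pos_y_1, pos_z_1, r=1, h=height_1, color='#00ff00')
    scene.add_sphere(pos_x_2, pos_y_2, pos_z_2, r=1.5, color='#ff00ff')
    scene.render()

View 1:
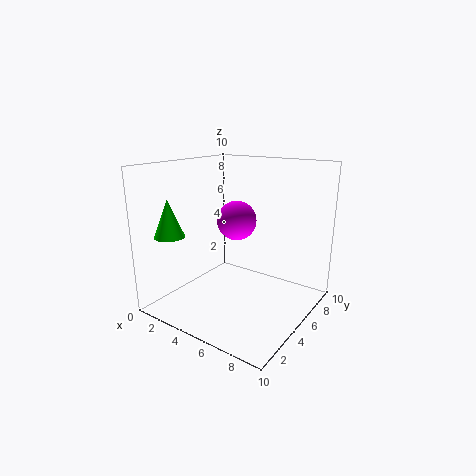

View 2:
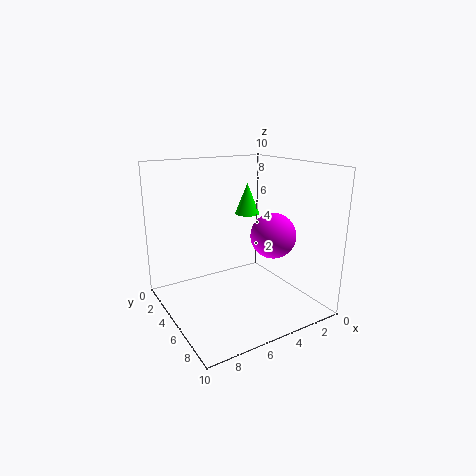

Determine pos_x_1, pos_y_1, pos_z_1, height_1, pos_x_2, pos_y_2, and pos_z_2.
pos_x_1 = 2, pos_y_1 = 1.5, pos_z_1 = 5.5, height_1 = 2.5, pos_x_2 = 3.5, pos_y_2 = 7, pos_z_2 = 5.5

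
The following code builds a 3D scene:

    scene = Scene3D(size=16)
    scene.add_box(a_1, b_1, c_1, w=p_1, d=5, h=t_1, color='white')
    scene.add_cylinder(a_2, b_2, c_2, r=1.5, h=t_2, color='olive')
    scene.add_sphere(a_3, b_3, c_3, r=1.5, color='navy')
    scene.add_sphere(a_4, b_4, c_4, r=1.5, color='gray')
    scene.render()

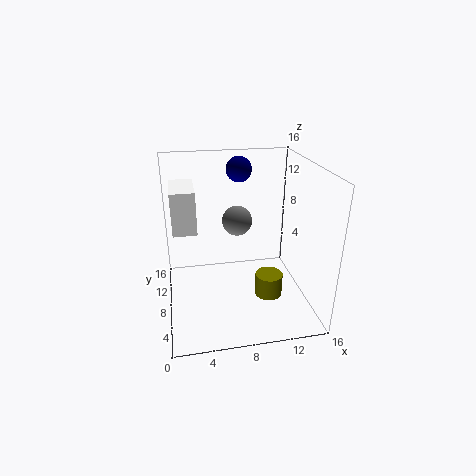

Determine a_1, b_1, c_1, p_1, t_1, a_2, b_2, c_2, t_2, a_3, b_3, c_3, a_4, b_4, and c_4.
a_1 = 1
b_1 = 6.5
c_1 = 9.5
p_1 = 2.5
t_1 = 4.5
a_2 = 11
b_2 = 5.5
c_2 = 2
t_2 = 2.5
a_3 = 9
b_3 = 12.5
c_3 = 14.5
a_4 = 7.5
b_4 = 6
c_4 = 11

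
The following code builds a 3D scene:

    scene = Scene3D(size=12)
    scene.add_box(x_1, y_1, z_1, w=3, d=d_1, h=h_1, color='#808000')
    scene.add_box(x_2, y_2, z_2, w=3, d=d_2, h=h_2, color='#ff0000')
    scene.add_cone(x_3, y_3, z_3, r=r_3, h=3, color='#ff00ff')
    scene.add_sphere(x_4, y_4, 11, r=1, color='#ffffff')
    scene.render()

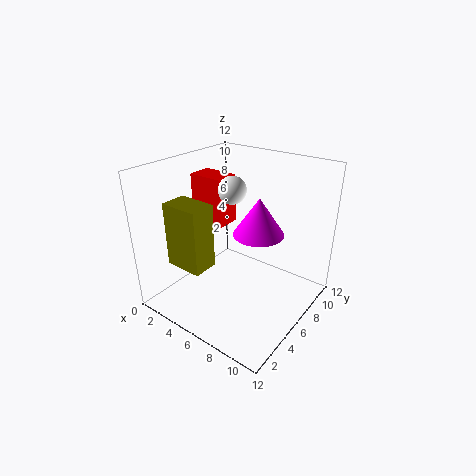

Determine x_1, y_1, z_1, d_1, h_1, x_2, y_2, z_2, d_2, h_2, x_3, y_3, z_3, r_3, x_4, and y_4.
x_1 = 3; y_1 = 1; z_1 = 5; d_1 = 2; h_1 = 5; x_2 = 2; y_2 = 5; z_2 = 7; d_2 = 2; h_2 = 4; x_3 = 8; y_3 = 6; z_3 = 7; r_3 = 2; x_4 = 7; y_4 = 4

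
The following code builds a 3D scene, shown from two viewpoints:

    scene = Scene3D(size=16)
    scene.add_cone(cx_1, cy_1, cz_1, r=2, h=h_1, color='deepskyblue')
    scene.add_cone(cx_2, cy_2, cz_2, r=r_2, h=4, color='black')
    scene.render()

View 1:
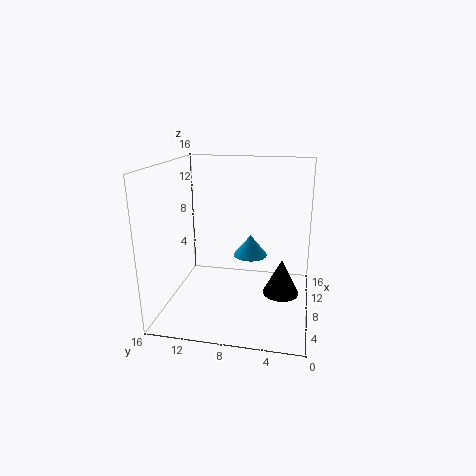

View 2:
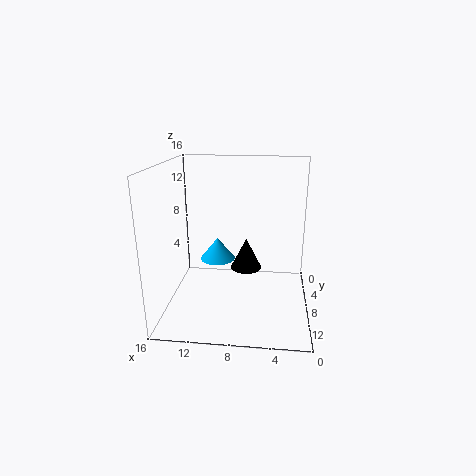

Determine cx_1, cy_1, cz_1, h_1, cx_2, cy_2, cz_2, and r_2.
cx_1 = 10.5, cy_1 = 7, cz_1 = 5, h_1 = 2.5, cx_2 = 7.5, cy_2 = 3, cz_2 = 2, r_2 = 2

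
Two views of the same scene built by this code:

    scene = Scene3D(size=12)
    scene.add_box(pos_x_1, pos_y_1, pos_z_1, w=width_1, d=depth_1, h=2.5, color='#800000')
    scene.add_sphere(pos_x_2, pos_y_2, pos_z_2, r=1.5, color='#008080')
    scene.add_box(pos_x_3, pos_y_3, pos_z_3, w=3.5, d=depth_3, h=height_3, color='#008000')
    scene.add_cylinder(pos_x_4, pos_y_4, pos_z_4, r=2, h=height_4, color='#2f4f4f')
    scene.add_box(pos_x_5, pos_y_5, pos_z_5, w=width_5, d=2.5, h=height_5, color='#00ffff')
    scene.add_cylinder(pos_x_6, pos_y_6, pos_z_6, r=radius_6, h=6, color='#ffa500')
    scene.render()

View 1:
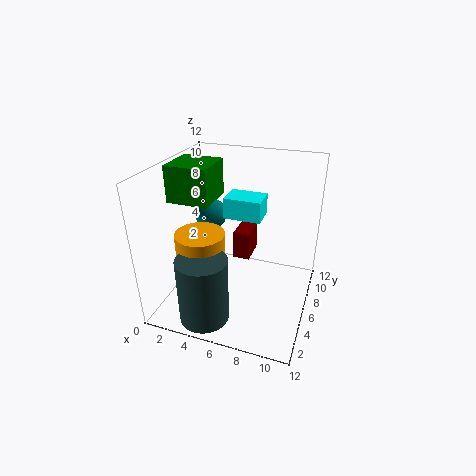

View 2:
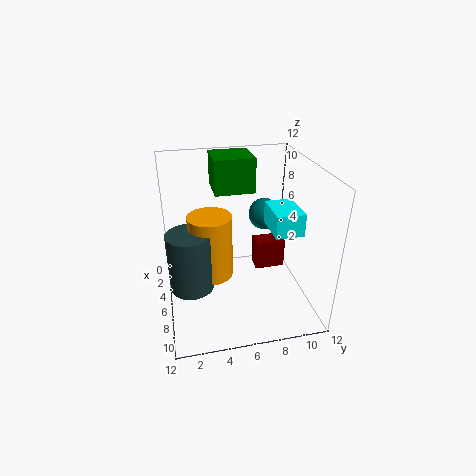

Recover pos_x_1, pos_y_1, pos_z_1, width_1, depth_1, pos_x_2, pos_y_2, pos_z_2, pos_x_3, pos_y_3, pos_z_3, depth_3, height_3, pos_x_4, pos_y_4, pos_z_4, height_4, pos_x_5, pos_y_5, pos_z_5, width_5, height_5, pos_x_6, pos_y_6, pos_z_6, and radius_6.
pos_x_1 = 5; pos_y_1 = 7.5; pos_z_1 = 3; width_1 = 1.5; depth_1 = 2.5; pos_x_2 = 2; pos_y_2 = 9.5; pos_z_2 = 6; pos_x_3 = 0.5; pos_y_3 = 4.5; pos_z_3 = 9; depth_3 = 3.5; height_3 = 3; pos_x_4 = 4.5; pos_y_4 = 2; pos_z_4 = 0.5; height_4 = 5.5; pos_x_5 = 3.5; pos_y_5 = 9; pos_z_5 = 6; width_5 = 3.5; height_5 = 2; pos_x_6 = 3.5; pos_y_6 = 4; pos_z_6 = 1; radius_6 = 2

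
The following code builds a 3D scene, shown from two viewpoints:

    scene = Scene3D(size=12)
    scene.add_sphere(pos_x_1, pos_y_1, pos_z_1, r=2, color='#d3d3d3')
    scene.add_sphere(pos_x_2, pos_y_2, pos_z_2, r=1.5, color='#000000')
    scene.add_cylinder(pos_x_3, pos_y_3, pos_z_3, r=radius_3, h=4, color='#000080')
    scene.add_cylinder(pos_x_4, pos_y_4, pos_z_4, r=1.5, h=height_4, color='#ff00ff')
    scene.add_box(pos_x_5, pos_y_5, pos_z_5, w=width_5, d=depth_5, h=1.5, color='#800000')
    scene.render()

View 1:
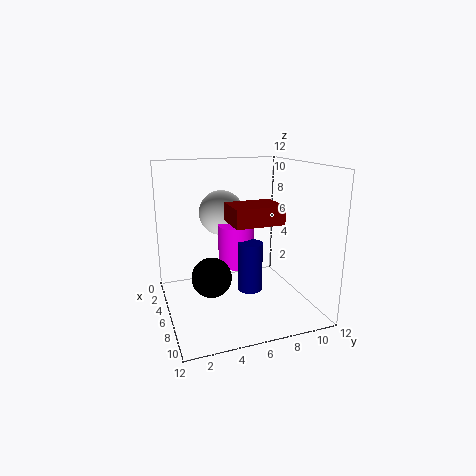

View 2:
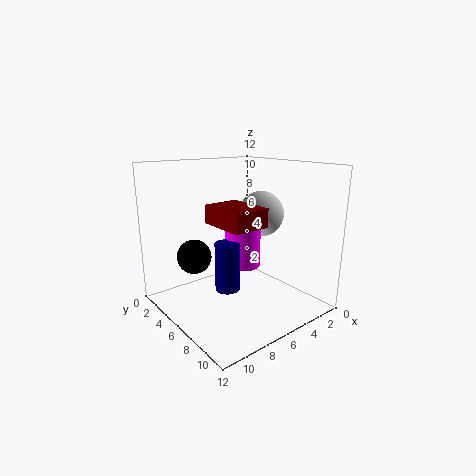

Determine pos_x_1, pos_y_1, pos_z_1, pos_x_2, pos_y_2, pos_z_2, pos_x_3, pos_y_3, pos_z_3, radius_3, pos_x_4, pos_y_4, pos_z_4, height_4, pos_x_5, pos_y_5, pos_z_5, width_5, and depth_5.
pos_x_1 = 3, pos_y_1 = 5.5, pos_z_1 = 7.5, pos_x_2 = 8.5, pos_y_2 = 3, pos_z_2 = 4, pos_x_3 = 7.5, pos_y_3 = 6.5, pos_z_3 = 2, radius_3 = 1, pos_x_4 = 5.5, pos_y_4 = 6, pos_z_4 = 3.5, height_4 = 3.5, pos_x_5 = 5.5, pos_y_5 = 5, pos_z_5 = 7.5, width_5 = 3, depth_5 = 4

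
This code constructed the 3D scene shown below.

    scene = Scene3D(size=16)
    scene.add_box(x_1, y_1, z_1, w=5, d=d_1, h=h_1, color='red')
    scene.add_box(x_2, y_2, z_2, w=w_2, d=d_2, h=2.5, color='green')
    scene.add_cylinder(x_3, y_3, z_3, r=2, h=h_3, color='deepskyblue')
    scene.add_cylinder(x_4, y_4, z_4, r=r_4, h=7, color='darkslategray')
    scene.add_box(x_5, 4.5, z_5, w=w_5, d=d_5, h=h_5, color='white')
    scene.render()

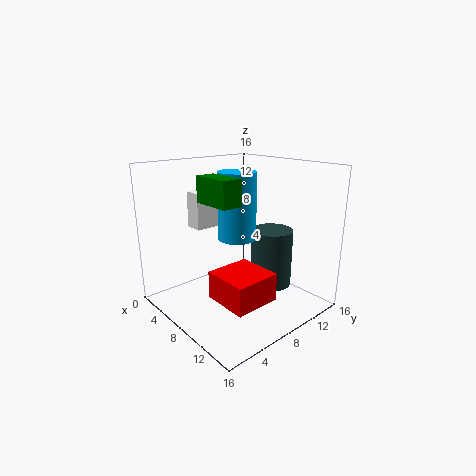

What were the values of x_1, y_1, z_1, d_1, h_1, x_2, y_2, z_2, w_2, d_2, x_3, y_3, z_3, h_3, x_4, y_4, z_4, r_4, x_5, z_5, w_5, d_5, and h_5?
x_1 = 8.5
y_1 = 3.5
z_1 = 2.5
d_1 = 5
h_1 = 3
x_2 = 8.5
y_2 = 2.5
z_2 = 13
w_2 = 4
d_2 = 2
x_3 = 9
y_3 = 7
z_3 = 8.5
h_3 = 7
x_4 = 8.5
y_4 = 13
z_4 = 1
r_4 = 2.5
x_5 = 3.5
z_5 = 9
w_5 = 2
d_5 = 4.5
h_5 = 4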